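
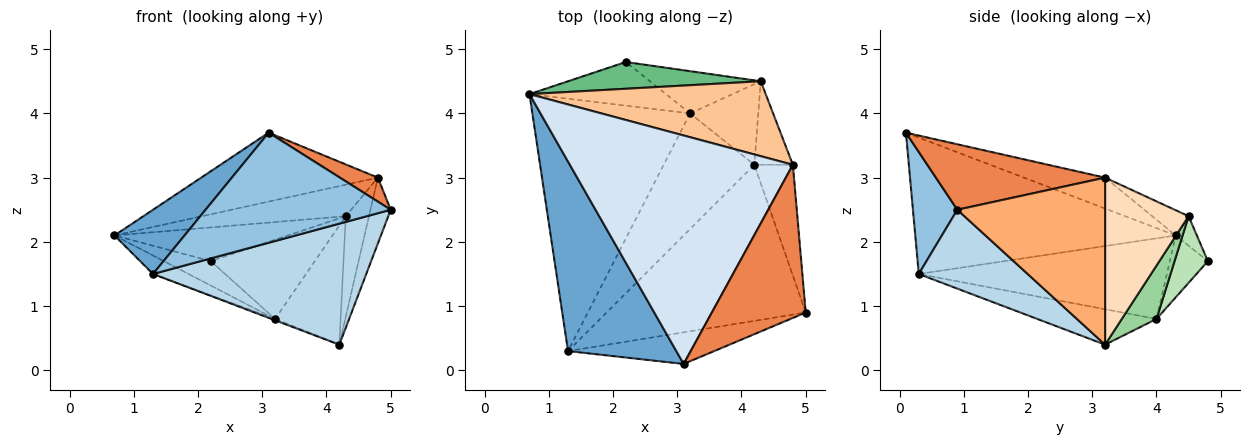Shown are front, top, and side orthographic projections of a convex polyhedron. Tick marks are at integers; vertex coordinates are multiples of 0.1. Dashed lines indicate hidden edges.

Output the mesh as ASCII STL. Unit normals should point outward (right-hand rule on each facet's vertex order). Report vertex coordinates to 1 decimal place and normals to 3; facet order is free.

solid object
 facet normal -0.766 -0.206 0.608
  outer loop
   vertex 1.3 0.3 1.5
   vertex 3.1 0.1 3.7
   vertex 0.7 4.3 2.1
  endloop
 endfacet
 facet normal 0.225 -0.937 -0.269
  outer loop
   vertex 1.3 0.3 1.5
   vertex 5.0 0.9 2.5
   vertex 3.1 0.1 3.7
  endloop
 endfacet
 facet normal 0.299 -0.585 -0.754
  outer loop
   vertex 1.3 0.3 1.5
   vertex 4.2 3.2 0.4
   vertex 5.0 0.9 2.5
  endloop
 endfacet
 facet normal -0.131 0.286 0.949
  outer loop
   vertex 4.8 3.2 3.0
   vertex 0.7 4.3 2.1
   vertex 3.1 0.1 3.7
  endloop
 endfacet
 facet normal 0.567 -0.127 0.813
  outer loop
   vertex 4.8 3.2 3.0
   vertex 3.1 0.1 3.7
   vertex 5.0 0.9 2.5
  endloop
 endfacet
 facet normal 0.966 0.132 -0.223
  outer loop
   vertex 4.8 3.2 3.0
   vertex 5.0 0.9 2.5
   vertex 4.2 3.2 0.4
  endloop
 endfacet
 facet normal -0.098 0.386 0.917
  outer loop
   vertex 4.3 4.5 2.4
   vertex 0.7 4.3 2.1
   vertex 4.8 3.2 3.0
  endloop
 endfacet
 facet normal 0.940 0.262 -0.217
  outer loop
   vertex 4.3 4.5 2.4
   vertex 4.8 3.2 3.0
   vertex 4.2 3.2 0.4
  endloop
 endfacet
 facet normal -0.095 0.780 0.619
  outer loop
   vertex 2.2 4.8 1.7
   vertex 0.7 4.3 2.1
   vertex 4.3 4.5 2.4
  endloop
 endfacet
 facet normal 0.402 0.759 -0.513
  outer loop
   vertex 3.2 4.0 0.8
   vertex 4.3 4.5 2.4
   vertex 4.2 3.2 0.4
  endloop
 endfacet
 facet normal 0.272 0.849 -0.452
  outer loop
   vertex 3.2 4.0 0.8
   vertex 2.2 4.8 1.7
   vertex 4.3 4.5 2.4
  endloop
 endfacet
 facet normal -0.368 0.454 -0.812
  outer loop
   vertex 3.2 4.0 0.8
   vertex 0.7 4.3 2.1
   vertex 2.2 4.8 1.7
  endloop
 endfacet
 facet normal -0.454 0.065 -0.889
  outer loop
   vertex 3.2 4.0 0.8
   vertex 1.3 0.3 1.5
   vertex 0.7 4.3 2.1
  endloop
 endfacet
 facet normal -0.364 0.011 -0.931
  outer loop
   vertex 3.2 4.0 0.8
   vertex 4.2 3.2 0.4
   vertex 1.3 0.3 1.5
  endloop
 endfacet
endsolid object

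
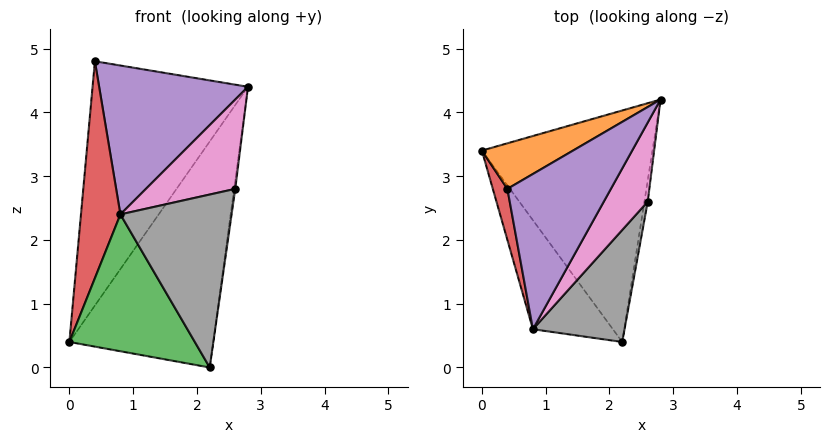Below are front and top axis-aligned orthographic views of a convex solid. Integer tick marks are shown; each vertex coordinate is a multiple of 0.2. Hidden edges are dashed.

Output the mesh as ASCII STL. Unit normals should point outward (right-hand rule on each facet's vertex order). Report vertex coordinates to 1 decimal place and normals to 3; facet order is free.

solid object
 facet normal 0.635 0.540 -0.553
  outer loop
   vertex 2.2 0.4 0.0
   vertex 0.0 3.4 0.4
   vertex 2.8 4.2 4.4
  endloop
 endfacet
 facet normal -0.477 0.864 0.161
  outer loop
   vertex 0.4 2.8 4.8
   vertex 2.8 4.2 4.4
   vertex 0.0 3.4 0.4
  endloop
 endfacet
 facet normal -0.763 -0.506 -0.403
  outer loop
   vertex 0.8 0.6 2.4
   vertex 0.0 3.4 0.4
   vertex 2.2 0.4 0.0
  endloop
 endfacet
 facet normal -0.970 -0.237 0.056
  outer loop
   vertex 0.8 0.6 2.4
   vertex 0.4 2.8 4.8
   vertex 0.0 3.4 0.4
  endloop
 endfacet
 facet normal 0.464 -0.613 0.639
  outer loop
   vertex 0.8 0.6 2.4
   vertex 2.8 4.2 4.4
   vertex 0.4 2.8 4.8
  endloop
 endfacet
 facet normal 0.976 0.081 -0.203
  outer loop
   vertex 2.6 2.6 2.8
   vertex 2.2 0.4 0.0
   vertex 2.8 4.2 4.4
  endloop
 endfacet
 facet normal 0.565 -0.618 0.547
  outer loop
   vertex 2.6 2.6 2.8
   vertex 2.8 4.2 4.4
   vertex 0.8 0.6 2.4
  endloop
 endfacet
 facet normal 0.630 -0.652 0.422
  outer loop
   vertex 2.6 2.6 2.8
   vertex 0.8 0.6 2.4
   vertex 2.2 0.4 0.0
  endloop
 endfacet
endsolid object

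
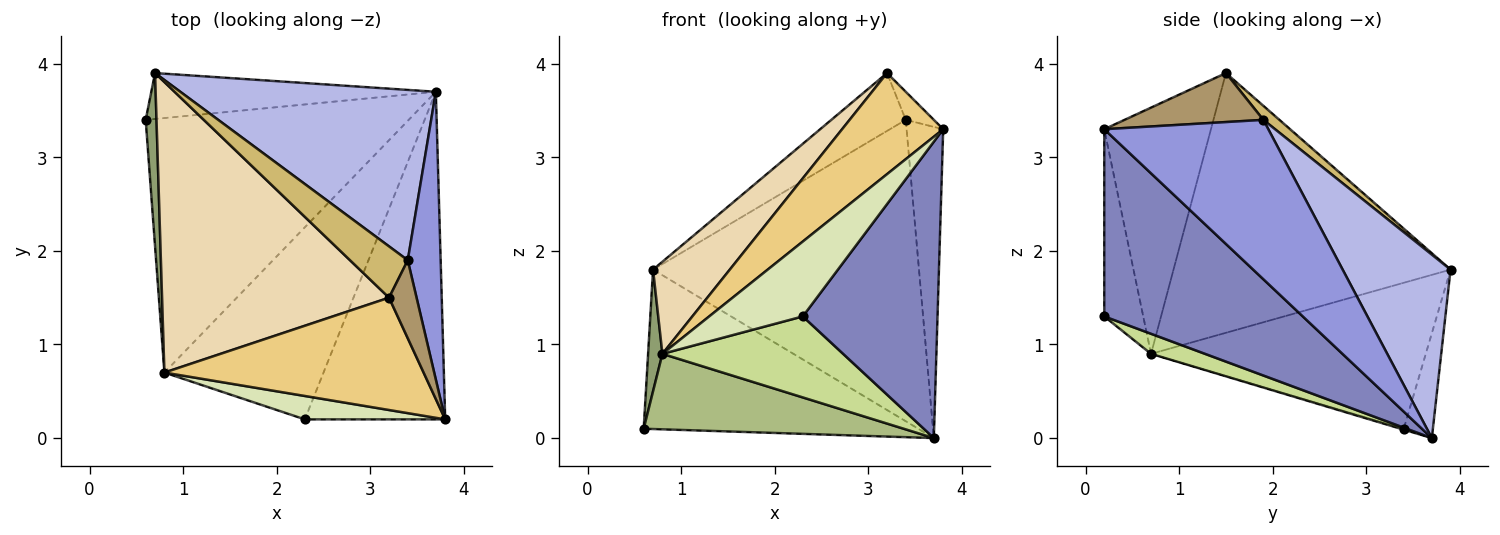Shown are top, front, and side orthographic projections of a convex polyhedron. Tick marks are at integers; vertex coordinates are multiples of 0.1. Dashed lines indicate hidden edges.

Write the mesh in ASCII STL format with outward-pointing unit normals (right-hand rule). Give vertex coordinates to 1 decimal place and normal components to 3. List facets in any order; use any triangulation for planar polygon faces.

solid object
 facet normal -0.101 0.956 -0.275
  outer loop
   vertex 0.7 3.9 1.8
   vertex 3.7 3.7 0.0
   vertex 0.6 3.4 0.1
  endloop
 endfacet
 facet normal 0.703 -0.477 -0.527
  outer loop
   vertex 2.3 0.2 1.3
   vertex 3.7 3.7 0.0
   vertex 3.8 0.2 3.3
  endloop
 endfacet
 facet normal 0.957 0.214 0.197
  outer loop
   vertex 3.4 1.9 3.4
   vertex 3.8 0.2 3.3
   vertex 3.7 3.7 0.0
  endloop
 endfacet
 facet normal 0.333 0.821 0.464
  outer loop
   vertex 3.4 1.9 3.4
   vertex 3.7 3.7 0.0
   vertex 0.7 3.9 1.8
  endloop
 endfacet
 facet normal -0.996 -0.052 0.074
  outer loop
   vertex 0.8 0.7 0.9
   vertex 0.7 3.9 1.8
   vertex 0.6 3.4 0.1
  endloop
 endfacet
 facet normal -0.003 -0.284 -0.959
  outer loop
   vertex 0.8 0.7 0.9
   vertex 0.6 3.4 0.1
   vertex 3.7 3.7 0.0
  endloop
 endfacet
 facet normal 0.115 -0.386 -0.915
  outer loop
   vertex 0.8 0.7 0.9
   vertex 3.7 3.7 0.0
   vertex 2.3 0.2 1.3
  endloop
 endfacet
 facet normal -0.370 -0.887 0.277
  outer loop
   vertex 0.8 0.7 0.9
   vertex 2.3 0.2 1.3
   vertex 3.8 0.2 3.3
  endloop
 endfacet
 facet normal 0.859 0.174 0.482
  outer loop
   vertex 3.2 1.5 3.9
   vertex 3.8 0.2 3.3
   vertex 3.4 1.9 3.4
  endloop
 endfacet
 facet normal 0.159 0.739 0.655
  outer loop
   vertex 3.2 1.5 3.9
   vertex 3.4 1.9 3.4
   vertex 0.7 3.9 1.8
  endloop
 endfacet
 facet normal -0.577 -0.546 0.607
  outer loop
   vertex 3.2 1.5 3.9
   vertex 0.8 0.7 0.9
   vertex 3.8 0.2 3.3
  endloop
 endfacet
 facet normal -0.737 -0.204 0.644
  outer loop
   vertex 3.2 1.5 3.9
   vertex 0.7 3.9 1.8
   vertex 0.8 0.7 0.9
  endloop
 endfacet
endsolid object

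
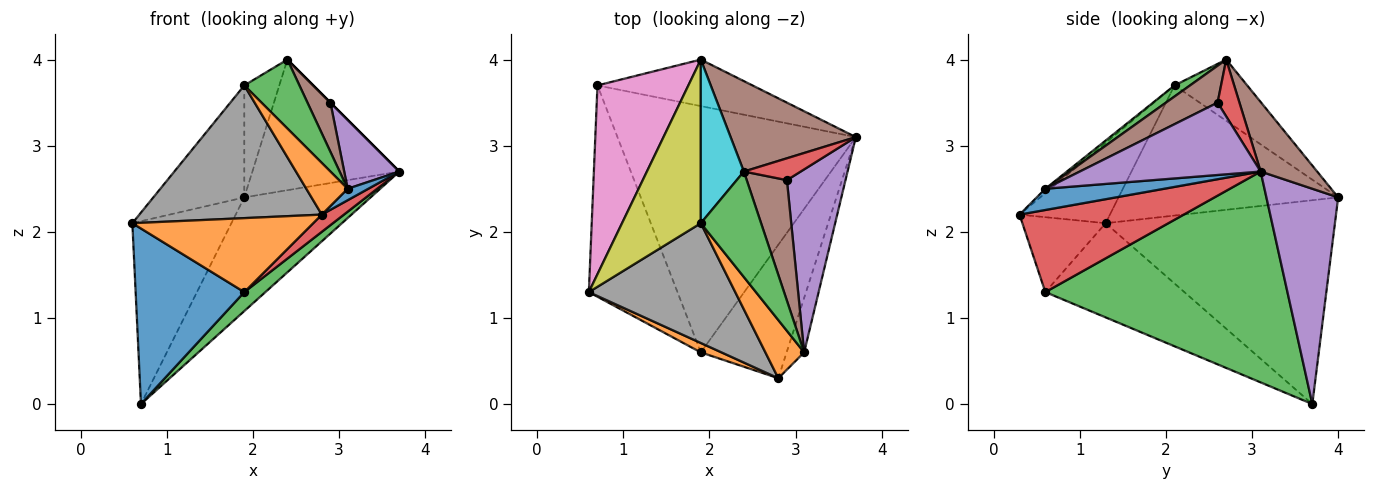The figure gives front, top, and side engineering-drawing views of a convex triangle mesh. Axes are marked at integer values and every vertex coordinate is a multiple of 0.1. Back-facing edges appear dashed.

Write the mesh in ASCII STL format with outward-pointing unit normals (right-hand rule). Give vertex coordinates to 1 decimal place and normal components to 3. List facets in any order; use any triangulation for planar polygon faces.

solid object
 facet normal -0.633 -0.495 -0.596
  outer loop
   vertex 1.9 0.6 1.3
   vertex 0.6 1.3 2.1
   vertex 0.7 3.7 0.0
  endloop
 endfacet
 facet normal -0.415 -0.902 0.115
  outer loop
   vertex 1.9 0.6 1.3
   vertex 2.8 0.3 2.2
   vertex 0.6 1.3 2.1
  endloop
 endfacet
 facet normal 0.661 -0.058 -0.748
  outer loop
   vertex 1.9 0.6 1.3
   vertex 0.7 3.7 0.0
   vertex 3.7 3.1 2.7
  endloop
 endfacet
 facet normal 0.688 -0.093 -0.719
  outer loop
   vertex 1.9 0.6 1.3
   vertex 3.7 3.1 2.7
   vertex 2.8 0.3 2.2
  endloop
 endfacet
 facet normal 0.465 0.819 -0.335
  outer loop
   vertex 1.9 4.0 2.4
   vertex 3.7 3.1 2.7
   vertex 0.7 3.7 0.0
  endloop
 endfacet
 facet normal 0.302 0.784 0.543
  outer loop
   vertex 1.9 4.0 2.4
   vertex 2.4 2.7 4.0
   vertex 3.7 3.1 2.7
  endloop
 endfacet
 facet normal -0.850 0.367 0.379
  outer loop
   vertex 1.9 4.0 2.4
   vertex 0.7 3.7 0.0
   vertex 0.6 1.3 2.1
  endloop
 endfacet
 facet normal -0.345 -0.697 0.629
  outer loop
   vertex 1.9 2.1 3.7
   vertex 0.6 1.3 2.1
   vertex 2.8 0.3 2.2
  endloop
 endfacet
 facet normal -0.806 0.334 0.488
  outer loop
   vertex 1.9 2.1 3.7
   vertex 1.9 4.0 2.4
   vertex 0.6 1.3 2.1
  endloop
 endfacet
 facet normal -0.761 0.366 0.535
  outer loop
   vertex 1.9 2.1 3.7
   vertex 2.4 2.7 4.0
   vertex 1.9 4.0 2.4
  endloop
 endfacet
 facet normal 0.764 -0.133 -0.631
  outer loop
   vertex 3.1 0.6 2.5
   vertex 2.8 0.3 2.2
   vertex 3.7 3.1 2.7
  endloop
 endfacet
 facet normal -0.083 -0.662 0.745
  outer loop
   vertex 3.1 0.6 2.5
   vertex 1.9 2.1 3.7
   vertex 2.8 0.3 2.2
  endloop
 endfacet
 facet normal 0.152 -0.540 0.828
  outer loop
   vertex 3.1 0.6 2.5
   vertex 2.4 2.7 4.0
   vertex 1.9 2.1 3.7
  endloop
 endfacet
 facet normal 0.707 0.000 0.707
  outer loop
   vertex 2.9 2.6 3.5
   vertex 3.7 3.1 2.7
   vertex 2.4 2.7 4.0
  endloop
 endfacet
 facet normal 0.756 -0.230 0.612
  outer loop
   vertex 2.9 2.6 3.5
   vertex 3.1 0.6 2.5
   vertex 3.7 3.1 2.7
  endloop
 endfacet
 facet normal 0.648 -0.288 0.705
  outer loop
   vertex 2.9 2.6 3.5
   vertex 2.4 2.7 4.0
   vertex 3.1 0.6 2.5
  endloop
 endfacet
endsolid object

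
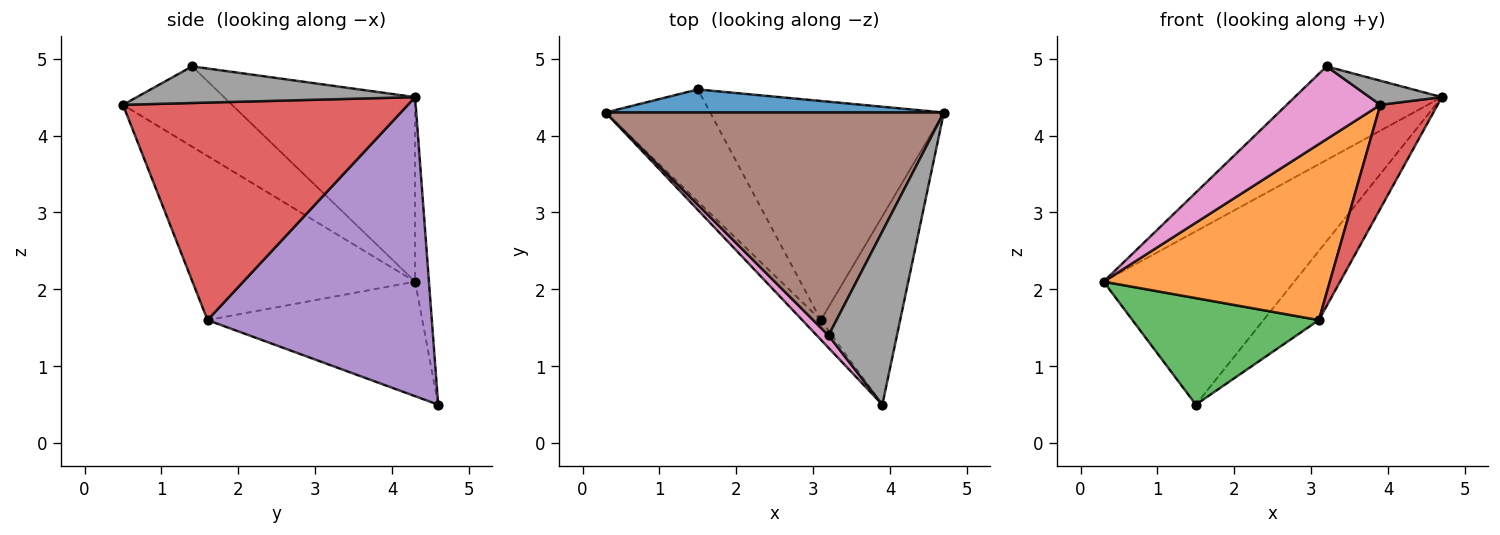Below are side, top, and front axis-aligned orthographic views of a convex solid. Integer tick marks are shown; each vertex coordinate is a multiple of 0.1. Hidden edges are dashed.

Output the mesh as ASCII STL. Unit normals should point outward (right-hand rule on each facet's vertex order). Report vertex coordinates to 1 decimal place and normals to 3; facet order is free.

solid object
 facet normal -0.072 0.989 0.132
  outer loop
   vertex 1.5 4.6 0.5
   vertex 0.3 4.3 2.1
   vertex 4.7 4.3 4.5
  endloop
 endfacet
 facet normal -0.699 -0.710 -0.079
  outer loop
   vertex 3.1 1.6 1.6
   vertex 3.9 0.5 4.4
   vertex 0.3 4.3 2.1
  endloop
 endfacet
 facet normal -0.622 -0.540 -0.568
  outer loop
   vertex 3.1 1.6 1.6
   vertex 0.3 4.3 2.1
   vertex 1.5 4.6 0.5
  endloop
 endfacet
 facet normal 0.923 -0.185 -0.337
  outer loop
   vertex 3.1 1.6 1.6
   vertex 4.7 4.3 4.5
   vertex 3.9 0.5 4.4
  endloop
 endfacet
 facet normal 0.773 0.191 -0.604
  outer loop
   vertex 3.1 1.6 1.6
   vertex 1.5 4.6 0.5
   vertex 4.7 4.3 4.5
  endloop
 endfacet
 facet normal -0.449 0.346 0.824
  outer loop
   vertex 3.2 1.4 4.9
   vertex 4.7 4.3 4.5
   vertex 0.3 4.3 2.1
  endloop
 endfacet
 facet normal -0.754 -0.648 0.110
  outer loop
   vertex 3.2 1.4 4.9
   vertex 0.3 4.3 2.1
   vertex 3.9 0.5 4.4
  endloop
 endfacet
 facet normal 0.469 -0.122 0.875
  outer loop
   vertex 3.2 1.4 4.9
   vertex 3.9 0.5 4.4
   vertex 4.7 4.3 4.5
  endloop
 endfacet
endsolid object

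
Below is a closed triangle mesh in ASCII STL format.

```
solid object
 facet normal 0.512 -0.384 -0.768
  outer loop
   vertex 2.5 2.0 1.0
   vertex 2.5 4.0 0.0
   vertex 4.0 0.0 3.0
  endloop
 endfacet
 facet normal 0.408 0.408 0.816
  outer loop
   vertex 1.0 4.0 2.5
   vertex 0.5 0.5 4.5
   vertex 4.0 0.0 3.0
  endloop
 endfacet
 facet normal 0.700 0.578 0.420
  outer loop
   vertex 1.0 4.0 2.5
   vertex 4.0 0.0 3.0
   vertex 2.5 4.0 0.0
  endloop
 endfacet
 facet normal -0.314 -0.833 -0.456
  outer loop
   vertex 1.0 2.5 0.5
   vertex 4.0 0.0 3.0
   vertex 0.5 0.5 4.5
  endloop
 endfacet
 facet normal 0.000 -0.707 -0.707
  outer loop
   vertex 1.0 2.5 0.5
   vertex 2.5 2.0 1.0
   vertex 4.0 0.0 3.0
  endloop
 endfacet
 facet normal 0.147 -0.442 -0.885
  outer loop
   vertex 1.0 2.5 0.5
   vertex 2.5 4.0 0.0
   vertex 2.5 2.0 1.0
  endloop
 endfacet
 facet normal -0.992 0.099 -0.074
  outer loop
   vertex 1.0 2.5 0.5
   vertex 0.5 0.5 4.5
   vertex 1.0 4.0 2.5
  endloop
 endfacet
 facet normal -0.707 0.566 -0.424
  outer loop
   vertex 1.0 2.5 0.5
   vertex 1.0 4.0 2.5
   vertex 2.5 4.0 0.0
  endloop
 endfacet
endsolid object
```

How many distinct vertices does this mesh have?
6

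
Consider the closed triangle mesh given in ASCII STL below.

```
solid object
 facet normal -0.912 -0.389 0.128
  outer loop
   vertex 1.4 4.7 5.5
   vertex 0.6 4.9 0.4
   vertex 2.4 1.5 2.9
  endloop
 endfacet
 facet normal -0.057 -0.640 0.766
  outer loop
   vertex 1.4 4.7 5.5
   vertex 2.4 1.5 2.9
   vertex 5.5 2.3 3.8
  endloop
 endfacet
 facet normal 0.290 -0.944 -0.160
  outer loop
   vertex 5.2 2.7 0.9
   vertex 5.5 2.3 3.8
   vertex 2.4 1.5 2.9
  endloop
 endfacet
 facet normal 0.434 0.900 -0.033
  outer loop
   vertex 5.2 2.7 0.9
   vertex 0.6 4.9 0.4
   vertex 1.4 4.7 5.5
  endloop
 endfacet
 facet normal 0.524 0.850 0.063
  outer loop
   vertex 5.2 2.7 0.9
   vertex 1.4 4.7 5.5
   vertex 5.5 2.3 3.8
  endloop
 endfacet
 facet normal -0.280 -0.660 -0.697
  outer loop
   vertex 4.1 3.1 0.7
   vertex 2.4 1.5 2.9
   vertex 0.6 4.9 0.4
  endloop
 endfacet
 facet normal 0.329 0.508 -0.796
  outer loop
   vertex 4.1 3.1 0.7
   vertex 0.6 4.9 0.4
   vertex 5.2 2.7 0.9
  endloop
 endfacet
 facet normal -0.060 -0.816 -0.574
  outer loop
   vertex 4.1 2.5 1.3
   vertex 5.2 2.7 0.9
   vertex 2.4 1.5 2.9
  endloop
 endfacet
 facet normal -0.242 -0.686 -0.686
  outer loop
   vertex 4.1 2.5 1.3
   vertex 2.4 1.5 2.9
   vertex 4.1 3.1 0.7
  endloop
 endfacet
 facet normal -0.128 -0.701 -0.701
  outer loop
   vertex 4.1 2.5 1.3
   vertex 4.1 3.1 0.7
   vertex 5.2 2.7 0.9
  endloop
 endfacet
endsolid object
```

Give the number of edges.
15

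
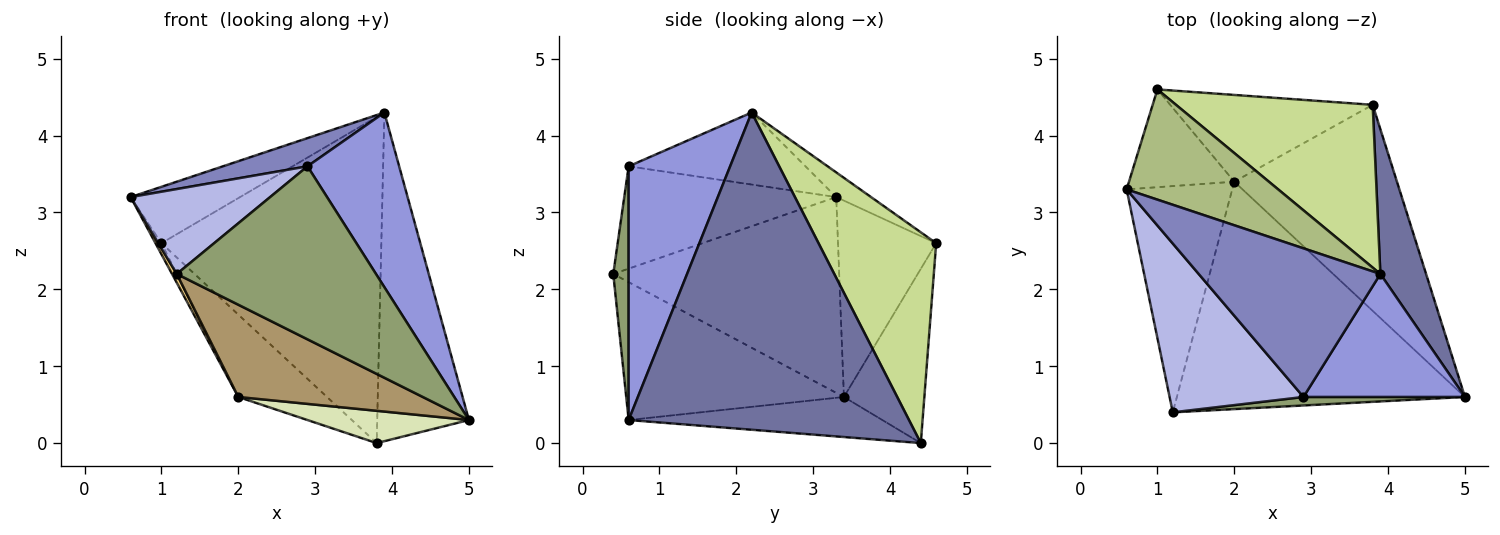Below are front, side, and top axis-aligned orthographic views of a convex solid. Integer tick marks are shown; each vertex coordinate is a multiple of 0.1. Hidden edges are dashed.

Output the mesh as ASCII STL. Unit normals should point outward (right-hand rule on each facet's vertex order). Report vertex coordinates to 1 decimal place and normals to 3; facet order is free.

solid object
 facet normal 0.942 0.308 0.136
  outer loop
   vertex 3.9 2.2 4.3
   vertex 5.0 0.6 0.3
   vertex 3.8 4.4 0.0
  endloop
 endfacet
 facet normal -0.363 -0.174 0.915
  outer loop
   vertex 2.9 0.6 3.6
   vertex 3.9 2.2 4.3
   vertex 0.6 3.3 3.2
  endloop
 endfacet
 facet normal 0.671 -0.606 0.427
  outer loop
   vertex 2.9 0.6 3.6
   vertex 5.0 0.6 0.3
   vertex 3.9 2.2 4.3
  endloop
 endfacet
 facet normal -0.564 -0.371 0.738
  outer loop
   vertex 1.2 0.4 2.2
   vertex 2.9 0.6 3.6
   vertex 0.6 3.3 3.2
  endloop
 endfacet
 facet normal 0.077 -0.996 0.049
  outer loop
   vertex 1.2 0.4 2.2
   vertex 5.0 0.6 0.3
   vertex 2.9 0.6 3.6
  endloop
 endfacet
 facet normal -0.143 0.451 0.881
  outer loop
   vertex 1.0 4.6 2.6
   vertex 0.6 3.3 3.2
   vertex 3.9 2.2 4.3
  endloop
 endfacet
 facet normal 0.432 0.807 0.403
  outer loop
   vertex 1.0 4.6 2.6
   vertex 3.9 2.2 4.3
   vertex 3.8 4.4 0.0
  endloop
 endfacet
 facet normal -0.236 -0.150 -0.960
  outer loop
   vertex 2.0 3.4 0.6
   vertex 3.8 4.4 0.0
   vertex 5.0 0.6 0.3
  endloop
 endfacet
 facet normal -0.405 -0.344 -0.847
  outer loop
   vertex 2.0 3.4 0.6
   vertex 5.0 0.6 0.3
   vertex 1.2 0.4 2.2
  endloop
 endfacet
 facet normal -0.530 0.584 -0.615
  outer loop
   vertex 2.0 3.4 0.6
   vertex 1.0 4.6 2.6
   vertex 3.8 4.4 0.0
  endloop
 endfacet
 facet normal -0.880 -0.018 -0.475
  outer loop
   vertex 2.0 3.4 0.6
   vertex 1.2 0.4 2.2
   vertex 0.6 3.3 3.2
  endloop
 endfacet
 facet normal -0.880 0.053 -0.472
  outer loop
   vertex 2.0 3.4 0.6
   vertex 0.6 3.3 3.2
   vertex 1.0 4.6 2.6
  endloop
 endfacet
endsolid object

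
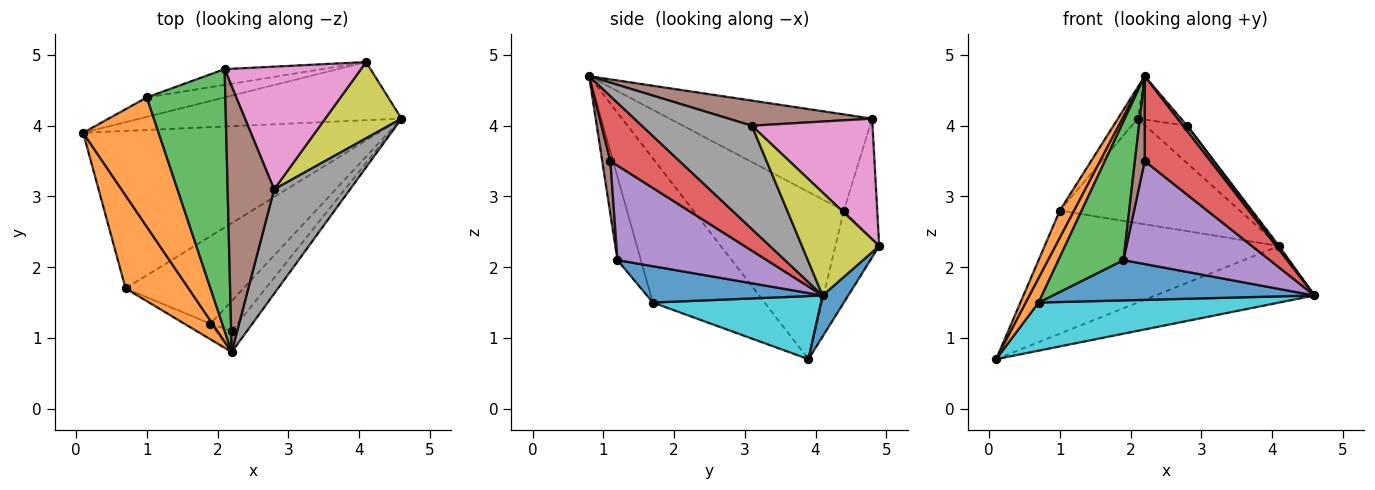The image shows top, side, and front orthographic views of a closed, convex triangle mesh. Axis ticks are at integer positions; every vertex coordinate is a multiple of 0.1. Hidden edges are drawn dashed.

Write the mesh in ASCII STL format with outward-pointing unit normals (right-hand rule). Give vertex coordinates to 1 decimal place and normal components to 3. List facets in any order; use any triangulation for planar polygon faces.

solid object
 facet normal 0.112 0.693 -0.712
  outer loop
   vertex 4.1 4.9 2.3
   vertex 4.6 4.1 1.6
   vertex 0.1 3.9 0.7
  endloop
 endfacet
 facet normal -0.908 -0.086 0.410
  outer loop
   vertex 1.0 4.4 2.8
   vertex 0.1 3.9 0.7
   vertex 2.2 0.8 4.7
  endloop
 endfacet
 facet normal -0.773 0.075 0.631
  outer loop
   vertex 1.0 4.4 2.8
   vertex 2.2 0.8 4.7
   vertex 2.1 4.8 4.1
  endloop
 endfacet
 facet normal -0.181 0.971 -0.154
  outer loop
   vertex 1.0 4.4 2.8
   vertex 4.1 4.9 2.3
   vertex 0.1 3.9 0.7
  endloop
 endfacet
 facet normal -0.181 0.973 -0.147
  outer loop
   vertex 1.0 4.4 2.8
   vertex 2.1 4.8 4.1
   vertex 4.1 4.9 2.3
  endloop
 endfacet
 facet normal 0.470 0.142 0.871
  outer loop
   vertex 2.8 3.1 4.0
   vertex 2.1 4.8 4.1
   vertex 2.2 0.8 4.7
  endloop
 endfacet
 facet normal 0.646 0.223 0.730
  outer loop
   vertex 2.8 3.1 4.0
   vertex 4.1 4.9 2.3
   vertex 2.1 4.8 4.1
  endloop
 endfacet
 facet normal 0.806 -0.030 0.592
  outer loop
   vertex 2.8 3.1 4.0
   vertex 2.2 0.8 4.7
   vertex 4.6 4.1 1.6
  endloop
 endfacet
 facet normal 0.804 -0.018 0.595
  outer loop
   vertex 2.8 3.1 4.0
   vertex 4.6 4.1 1.6
   vertex 4.1 4.9 2.3
  endloop
 endfacet
 facet normal 0.200 -0.286 -0.937
  outer loop
   vertex 0.7 1.7 1.5
   vertex 0.1 3.9 0.7
   vertex 4.6 4.1 1.6
  endloop
 endfacet
 facet normal 0.270 -0.402 -0.875
  outer loop
   vertex 0.7 1.7 1.5
   vertex 4.6 4.1 1.6
   vertex 1.9 1.2 2.1
  endloop
 endfacet
 facet normal -0.911 -0.104 0.398
  outer loop
   vertex 0.7 1.7 1.5
   vertex 2.2 0.8 4.7
   vertex 0.1 3.9 0.7
  endloop
 endfacet
 facet normal -0.337 -0.936 -0.105
  outer loop
   vertex 0.7 1.7 1.5
   vertex 1.9 1.2 2.1
   vertex 2.2 0.8 4.7
  endloop
 endfacet
 facet normal 0.714 -0.679 -0.170
  outer loop
   vertex 2.2 1.1 3.5
   vertex 4.6 4.1 1.6
   vertex 2.2 0.8 4.7
  endloop
 endfacet
 facet normal 0.700 -0.686 -0.199
  outer loop
   vertex 2.2 1.1 3.5
   vertex 1.9 1.2 2.1
   vertex 4.6 4.1 1.6
  endloop
 endfacet
 facet normal 0.629 -0.754 -0.189
  outer loop
   vertex 2.2 1.1 3.5
   vertex 2.2 0.8 4.7
   vertex 1.9 1.2 2.1
  endloop
 endfacet
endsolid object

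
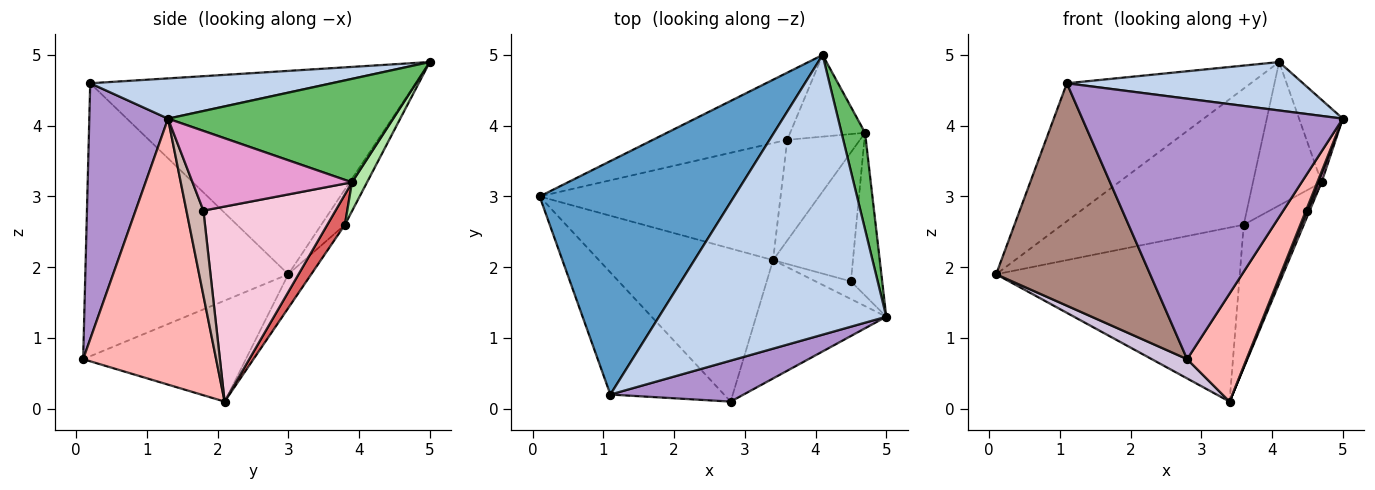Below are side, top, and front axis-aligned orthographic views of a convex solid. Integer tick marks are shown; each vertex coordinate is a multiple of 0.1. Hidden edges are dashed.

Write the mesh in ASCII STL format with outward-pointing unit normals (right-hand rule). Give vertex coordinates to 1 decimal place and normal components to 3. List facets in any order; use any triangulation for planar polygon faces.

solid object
 facet normal -0.669 0.378 0.640
  outer loop
   vertex 1.1 0.2 4.6
   vertex 4.1 5.0 4.9
   vertex 0.1 3.0 1.9
  endloop
 endfacet
 facet normal 0.172 -0.168 0.971
  outer loop
   vertex 1.1 0.2 4.6
   vertex 5.0 1.3 4.1
   vertex 4.1 5.0 4.9
  endloop
 endfacet
 facet normal -0.116 0.891 -0.440
  outer loop
   vertex 3.6 3.8 2.6
   vertex 0.1 3.0 1.9
   vertex 4.1 5.0 4.9
  endloop
 endfacet
 facet normal -0.078 0.827 -0.556
  outer loop
   vertex 3.6 3.8 2.6
   vertex 3.4 2.1 0.1
   vertex 0.1 3.0 1.9
  endloop
 endfacet
 facet normal 0.958 0.186 0.218
  outer loop
   vertex 4.7 3.9 3.2
   vertex 4.1 5.0 4.9
   vertex 5.0 1.3 4.1
  endloop
 endfacet
 facet normal 0.188 0.854 -0.486
  outer loop
   vertex 4.7 3.9 3.2
   vertex 3.6 3.8 2.6
   vertex 4.1 5.0 4.9
  endloop
 endfacet
 facet normal 0.233 0.795 -0.560
  outer loop
   vertex 4.7 3.9 3.2
   vertex 3.4 2.1 0.1
   vertex 3.6 3.8 2.6
  endloop
 endfacet
 facet normal 0.834 -0.372 -0.408
  outer loop
   vertex 2.8 0.1 0.7
   vertex 3.4 2.1 0.1
   vertex 5.0 1.3 4.1
  endloop
 endfacet
 facet normal 0.286 -0.947 0.149
  outer loop
   vertex 2.8 0.1 0.7
   vertex 5.0 1.3 4.1
   vertex 1.1 0.2 4.6
  endloop
 endfacet
 facet normal -0.499 -0.108 -0.860
  outer loop
   vertex 2.8 0.1 0.7
   vertex 0.1 3.0 1.9
   vertex 3.4 2.1 0.1
  endloop
 endfacet
 facet normal -0.756 -0.574 -0.315
  outer loop
   vertex 2.8 0.1 0.7
   vertex 1.1 0.2 4.6
   vertex 0.1 3.0 1.9
  endloop
 endfacet
 facet normal 0.920 -0.077 -0.383
  outer loop
   vertex 4.5 1.8 2.8
   vertex 5.0 1.3 4.1
   vertex 3.4 2.1 0.1
  endloop
 endfacet
 facet normal 0.931 -0.019 -0.365
  outer loop
   vertex 4.5 1.8 2.8
   vertex 4.7 3.9 3.2
   vertex 5.0 1.3 4.1
  endloop
 endfacet
 facet normal 0.925 -0.016 -0.379
  outer loop
   vertex 4.5 1.8 2.8
   vertex 3.4 2.1 0.1
   vertex 4.7 3.9 3.2
  endloop
 endfacet
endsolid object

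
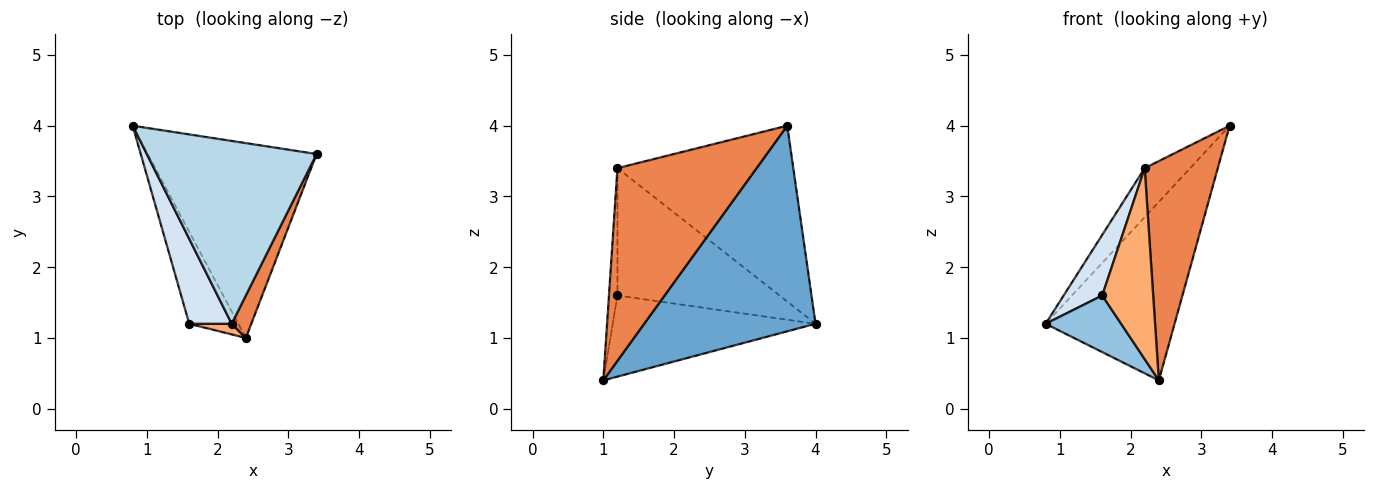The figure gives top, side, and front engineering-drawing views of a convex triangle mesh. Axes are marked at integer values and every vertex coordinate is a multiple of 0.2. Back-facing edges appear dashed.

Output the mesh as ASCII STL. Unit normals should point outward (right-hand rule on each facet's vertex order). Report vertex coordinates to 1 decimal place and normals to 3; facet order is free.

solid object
 facet normal 0.668 0.503 -0.549
  outer loop
   vertex 2.4 1.0 0.4
   vertex 0.8 4.0 1.2
   vertex 3.4 3.6 4.0
  endloop
 endfacet
 facet normal -0.815 -0.303 -0.493
  outer loop
   vertex 1.6 1.2 1.6
   vertex 0.8 4.0 1.2
   vertex 2.4 1.0 0.4
  endloop
 endfacet
 facet normal -0.707 0.183 0.683
  outer loop
   vertex 2.2 1.2 3.4
   vertex 3.4 3.6 4.0
   vertex 0.8 4.0 1.2
  endloop
 endfacet
 facet normal -0.925 -0.220 0.308
  outer loop
   vertex 2.2 1.2 3.4
   vertex 0.8 4.0 1.2
   vertex 1.6 1.2 1.6
  endloop
 endfacet
 facet normal 0.882 -0.463 0.090
  outer loop
   vertex 2.2 1.2 3.4
   vertex 2.4 1.0 0.4
   vertex 3.4 3.6 4.0
  endloop
 endfacet
 facet normal -0.164 -0.985 0.055
  outer loop
   vertex 2.2 1.2 3.4
   vertex 1.6 1.2 1.6
   vertex 2.4 1.0 0.4
  endloop
 endfacet
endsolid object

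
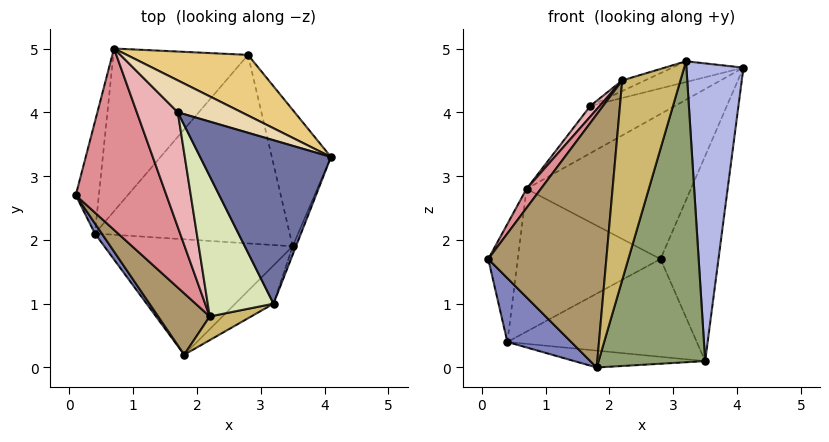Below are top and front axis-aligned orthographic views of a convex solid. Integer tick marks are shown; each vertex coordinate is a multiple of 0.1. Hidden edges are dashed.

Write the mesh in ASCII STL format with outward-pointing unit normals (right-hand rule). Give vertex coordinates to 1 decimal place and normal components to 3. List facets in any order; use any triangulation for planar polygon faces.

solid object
 facet normal -0.207 0.123 0.971
  outer loop
   vertex 1.7 4.0 4.1
   vertex 3.2 1.0 4.8
   vertex 4.1 3.3 4.7
  endloop
 endfacet
 facet normal -0.792 -0.603 0.096
  outer loop
   vertex 0.4 2.1 0.4
   vertex 1.8 0.2 0.0
   vertex 0.1 2.7 1.7
  endloop
 endfacet
 facet normal 0.917 0.332 -0.221
  outer loop
   vertex 3.5 1.9 0.1
   vertex 2.8 4.9 1.7
   vertex 4.1 3.3 4.7
  endloop
 endfacet
 facet normal 0.931 -0.365 -0.010
  outer loop
   vertex 3.5 1.9 0.1
   vertex 4.1 3.3 4.7
   vertex 3.2 1.0 4.8
  endloop
 endfacet
 facet normal 0.707 -0.702 -0.089
  outer loop
   vertex 3.5 1.9 0.1
   vertex 3.2 1.0 4.8
   vertex 1.8 0.2 0.0
  endloop
 endfacet
 facet normal -0.086 0.144 -0.986
  outer loop
   vertex 3.5 1.9 0.1
   vertex 1.8 0.2 0.0
   vertex 0.4 2.1 0.4
  endloop
 endfacet
 facet normal -0.056 0.460 -0.886
  outer loop
   vertex 3.5 1.9 0.1
   vertex 0.4 2.1 0.4
   vertex 2.8 4.9 1.7
  endloop
 endfacet
 facet normal -0.300 0.072 0.951
  outer loop
   vertex 2.2 0.8 4.5
   vertex 3.2 1.0 4.8
   vertex 1.7 4.0 4.1
  endloop
 endfacet
 facet normal -0.767 -0.624 0.151
  outer loop
   vertex 2.2 0.8 4.5
   vertex 0.1 2.7 1.7
   vertex 1.8 0.2 0.0
  endloop
 endfacet
 facet normal 0.161 -0.980 0.116
  outer loop
   vertex 2.2 0.8 4.5
   vertex 1.8 0.2 0.0
   vertex 3.2 1.0 4.8
  endloop
 endfacet
 facet normal 0.239 0.896 0.374
  outer loop
   vertex 0.7 5.0 2.8
   vertex 4.1 3.3 4.7
   vertex 2.8 4.9 1.7
  endloop
 endfacet
 facet normal 0.101 0.825 0.556
  outer loop
   vertex 0.7 5.0 2.8
   vertex 1.7 4.0 4.1
   vertex 4.1 3.3 4.7
  endloop
 endfacet
 facet normal -0.836 0.398 -0.377
  outer loop
   vertex 0.7 5.0 2.8
   vertex 0.4 2.1 0.4
   vertex 0.1 2.7 1.7
  endloop
 endfacet
 facet normal -0.341 0.620 -0.707
  outer loop
   vertex 0.7 5.0 2.8
   vertex 2.8 4.9 1.7
   vertex 0.4 2.1 0.4
  endloop
 endfacet
 facet normal -0.818 -0.060 0.572
  outer loop
   vertex 0.7 5.0 2.8
   vertex 0.1 2.7 1.7
   vertex 2.2 0.8 4.5
  endloop
 endfacet
 facet normal -0.811 -0.054 0.582
  outer loop
   vertex 0.7 5.0 2.8
   vertex 2.2 0.8 4.5
   vertex 1.7 4.0 4.1
  endloop
 endfacet
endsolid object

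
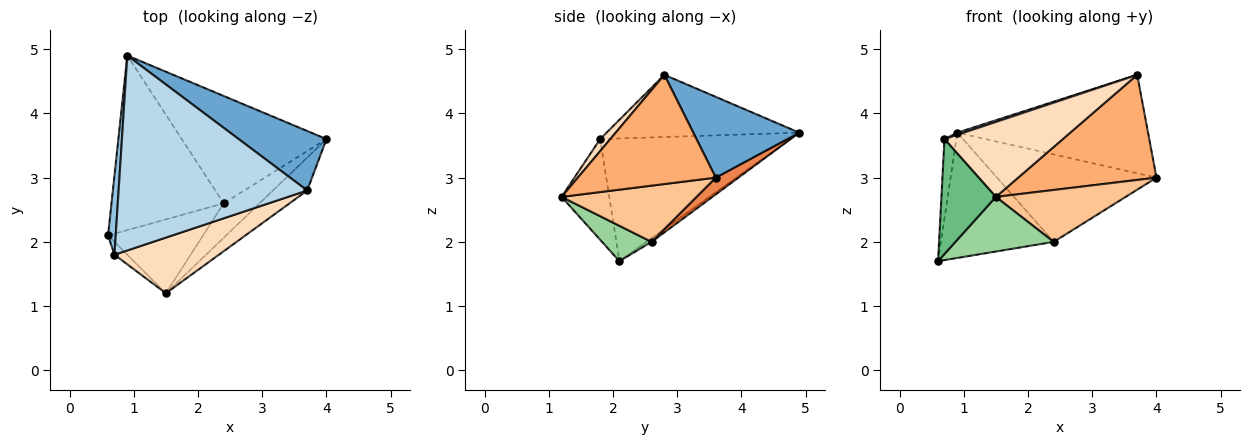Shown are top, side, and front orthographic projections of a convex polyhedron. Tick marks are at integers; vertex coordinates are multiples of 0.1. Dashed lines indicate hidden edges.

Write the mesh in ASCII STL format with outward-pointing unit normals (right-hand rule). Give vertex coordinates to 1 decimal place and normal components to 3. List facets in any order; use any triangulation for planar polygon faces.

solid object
 facet normal 0.430 0.773 0.467
  outer loop
   vertex 3.7 2.8 4.6
   vertex 4.0 3.6 3.0
   vertex 0.9 4.9 3.7
  endloop
 endfacet
 facet normal -0.996 0.062 0.062
  outer loop
   vertex 0.7 1.8 3.6
   vertex 0.9 4.9 3.7
   vertex 0.6 2.1 1.7
  endloop
 endfacet
 facet normal -0.313 -0.010 0.950
  outer loop
   vertex 0.7 1.8 3.6
   vertex 3.7 2.8 4.6
   vertex 0.9 4.9 3.7
  endloop
 endfacet
 facet normal -0.027 0.583 -0.812
  outer loop
   vertex 2.4 2.6 2.0
   vertex 0.6 2.1 1.7
   vertex 0.9 4.9 3.7
  endloop
 endfacet
 facet normal 0.089 0.629 -0.772
  outer loop
   vertex 2.4 2.6 2.0
   vertex 0.9 4.9 3.7
   vertex 4.0 3.6 3.0
  endloop
 endfacet
 facet normal 0.690 -0.691 -0.216
  outer loop
   vertex 1.5 1.2 2.7
   vertex 4.0 3.6 3.0
   vertex 3.7 2.8 4.6
  endloop
 endfacet
 facet normal 0.655 -0.630 -0.418
  outer loop
   vertex 1.5 1.2 2.7
   vertex 2.4 2.6 2.0
   vertex 4.0 3.6 3.0
  endloop
 endfacet
 facet normal 0.069 -0.801 0.595
  outer loop
   vertex 1.5 1.2 2.7
   vertex 3.7 2.8 4.6
   vertex 0.7 1.8 3.6
  endloop
 endfacet
 facet normal -0.657 -0.750 -0.084
  outer loop
   vertex 1.5 1.2 2.7
   vertex 0.7 1.8 3.6
   vertex 0.6 2.1 1.7
  endloop
 endfacet
 facet normal 0.287 -0.569 -0.770
  outer loop
   vertex 1.5 1.2 2.7
   vertex 0.6 2.1 1.7
   vertex 2.4 2.6 2.0
  endloop
 endfacet
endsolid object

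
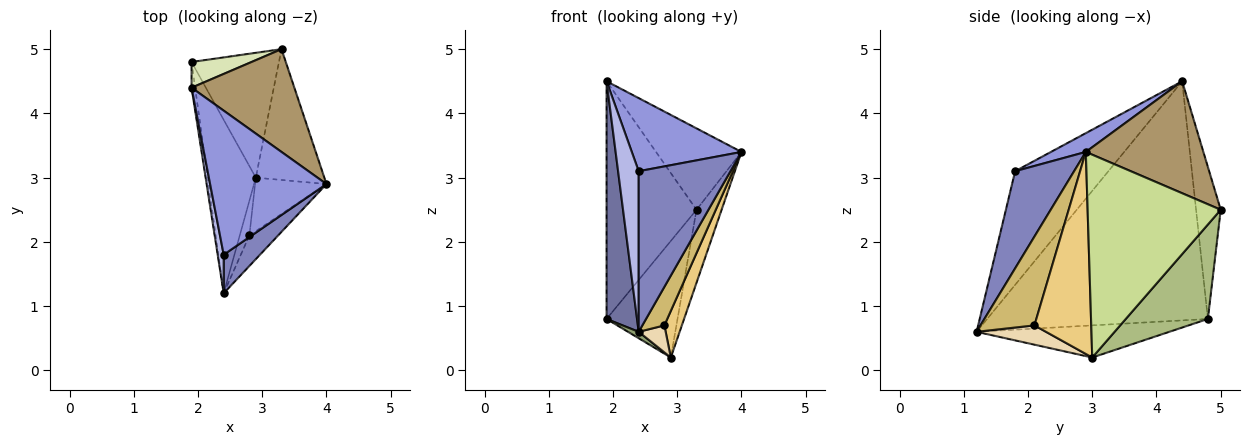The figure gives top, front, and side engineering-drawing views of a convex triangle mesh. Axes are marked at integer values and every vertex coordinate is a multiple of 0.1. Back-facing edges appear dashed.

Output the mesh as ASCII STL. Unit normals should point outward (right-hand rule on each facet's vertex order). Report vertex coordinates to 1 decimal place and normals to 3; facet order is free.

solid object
 facet normal -0.990 -0.137 -0.015
  outer loop
   vertex 1.9 4.4 4.5
   vertex 1.9 4.8 0.8
   vertex 2.4 1.2 0.6
  endloop
 endfacet
 facet normal 0.530 -0.825 0.198
  outer loop
   vertex 2.4 1.8 3.1
   vertex 2.4 1.2 0.6
   vertex 4.0 2.9 3.4
  endloop
 endfacet
 facet normal 0.142 -0.448 0.883
  outer loop
   vertex 2.4 1.8 3.1
   vertex 4.0 2.9 3.4
   vertex 1.9 4.4 4.5
  endloop
 endfacet
 facet normal -0.975 -0.215 0.052
  outer loop
   vertex 2.4 1.8 3.1
   vertex 1.9 4.4 4.5
   vertex 2.4 1.2 0.6
  endloop
 endfacet
 facet normal -0.554 -0.031 -0.832
  outer loop
   vertex 2.9 3.0 0.2
   vertex 2.4 1.2 0.6
   vertex 1.9 4.8 0.8
  endloop
 endfacet
 facet normal 0.620 0.536 -0.574
  outer loop
   vertex 3.3 5.0 2.5
   vertex 2.9 3.0 0.2
   vertex 1.9 4.8 0.8
  endloop
 endfacet
 facet normal 0.933 0.176 -0.315
  outer loop
   vertex 3.3 5.0 2.5
   vertex 4.0 2.9 3.4
   vertex 2.9 3.0 0.2
  endloop
 endfacet
 facet normal -0.263 0.959 0.104
  outer loop
   vertex 3.3 5.0 2.5
   vertex 1.9 4.8 0.8
   vertex 1.9 4.4 4.5
  endloop
 endfacet
 facet normal 0.649 0.472 0.596
  outer loop
   vertex 3.3 5.0 2.5
   vertex 1.9 4.4 4.5
   vertex 4.0 2.9 3.4
  endloop
 endfacet
 facet normal 0.887 -0.362 -0.287
  outer loop
   vertex 2.8 2.1 0.7
   vertex 4.0 2.9 3.4
   vertex 2.4 1.2 0.6
  endloop
 endfacet
 facet normal 0.906 -0.278 -0.320
  outer loop
   vertex 2.8 2.1 0.7
   vertex 2.9 3.0 0.2
   vertex 4.0 2.9 3.4
  endloop
 endfacet
 facet normal 0.845 -0.329 -0.422
  outer loop
   vertex 2.8 2.1 0.7
   vertex 2.4 1.2 0.6
   vertex 2.9 3.0 0.2
  endloop
 endfacet
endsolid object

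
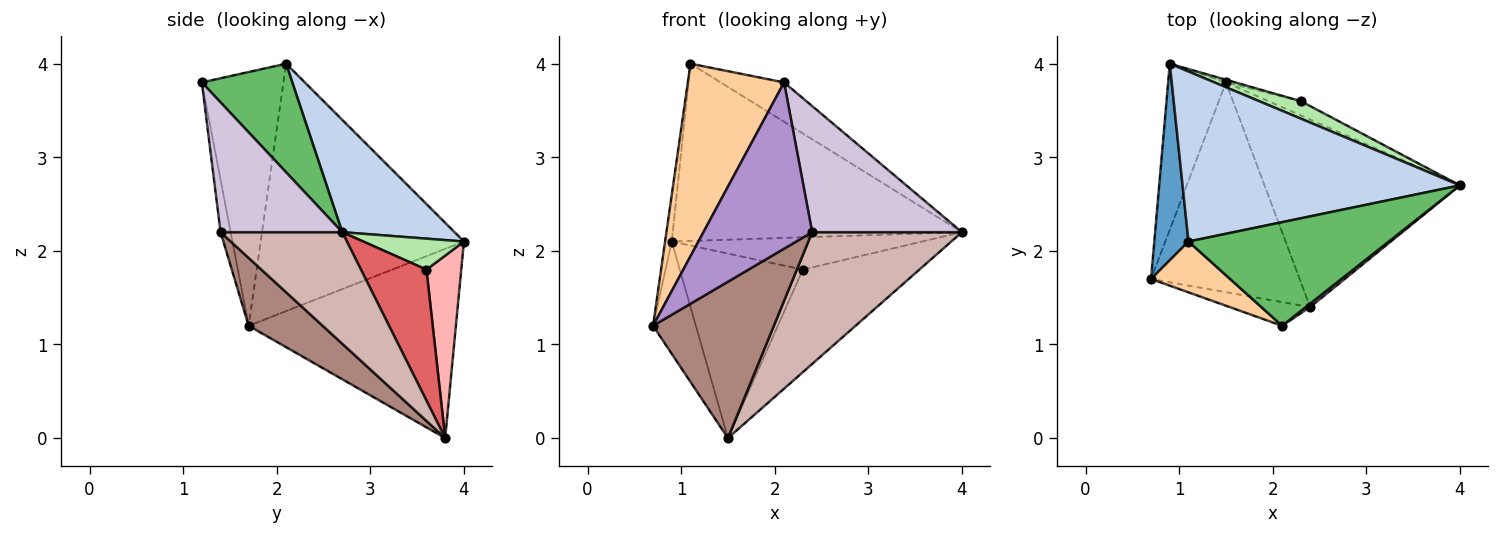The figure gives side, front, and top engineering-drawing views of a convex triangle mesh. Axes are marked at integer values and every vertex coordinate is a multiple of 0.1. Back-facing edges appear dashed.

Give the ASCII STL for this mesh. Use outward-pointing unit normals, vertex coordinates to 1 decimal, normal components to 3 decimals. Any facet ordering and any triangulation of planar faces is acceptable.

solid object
 facet normal -0.990 0.033 0.137
  outer loop
   vertex 1.1 2.1 4.0
   vertex 0.9 4.0 2.1
   vertex 0.7 1.7 1.2
  endloop
 endfacet
 facet normal 0.270 0.695 0.667
  outer loop
   vertex 1.1 2.1 4.0
   vertex 4.0 2.7 2.2
   vertex 0.9 4.0 2.1
  endloop
 endfacet
 facet normal -0.938 0.194 -0.287
  outer loop
   vertex 1.5 3.8 0.0
   vertex 0.7 1.7 1.2
   vertex 0.9 4.0 2.1
  endloop
 endfacet
 facet normal -0.634 -0.748 0.197
  outer loop
   vertex 2.1 1.2 3.8
   vertex 1.1 2.1 4.0
   vertex 0.7 1.7 1.2
  endloop
 endfacet
 facet normal 0.452 0.317 0.834
  outer loop
   vertex 2.1 1.2 3.8
   vertex 4.0 2.7 2.2
   vertex 1.1 2.1 4.0
  endloop
 endfacet
 facet normal 0.333 0.829 0.449
  outer loop
   vertex 2.3 3.6 1.8
   vertex 0.9 4.0 2.1
   vertex 4.0 2.7 2.2
  endloop
 endfacet
 facet normal 0.486 0.865 -0.120
  outer loop
   vertex 2.3 3.6 1.8
   vertex 4.0 2.7 2.2
   vertex 1.5 3.8 0.0
  endloop
 endfacet
 facet normal 0.272 0.962 -0.014
  outer loop
   vertex 2.3 3.6 1.8
   vertex 1.5 3.8 0.0
   vertex 0.9 4.0 2.1
  endloop
 endfacet
 facet normal -0.091 -0.986 -0.140
  outer loop
   vertex 2.4 1.4 2.2
   vertex 2.1 1.2 3.8
   vertex 0.7 1.7 1.2
  endloop
 endfacet
 facet normal 0.630 -0.776 0.021
  outer loop
   vertex 2.4 1.4 2.2
   vertex 4.0 2.7 2.2
   vertex 2.1 1.2 3.8
  endloop
 endfacet
 facet normal 0.344 -0.561 -0.753
  outer loop
   vertex 2.4 1.4 2.2
   vertex 0.7 1.7 1.2
   vertex 1.5 3.8 0.0
  endloop
 endfacet
 facet normal 0.423 -0.521 -0.741
  outer loop
   vertex 2.4 1.4 2.2
   vertex 1.5 3.8 0.0
   vertex 4.0 2.7 2.2
  endloop
 endfacet
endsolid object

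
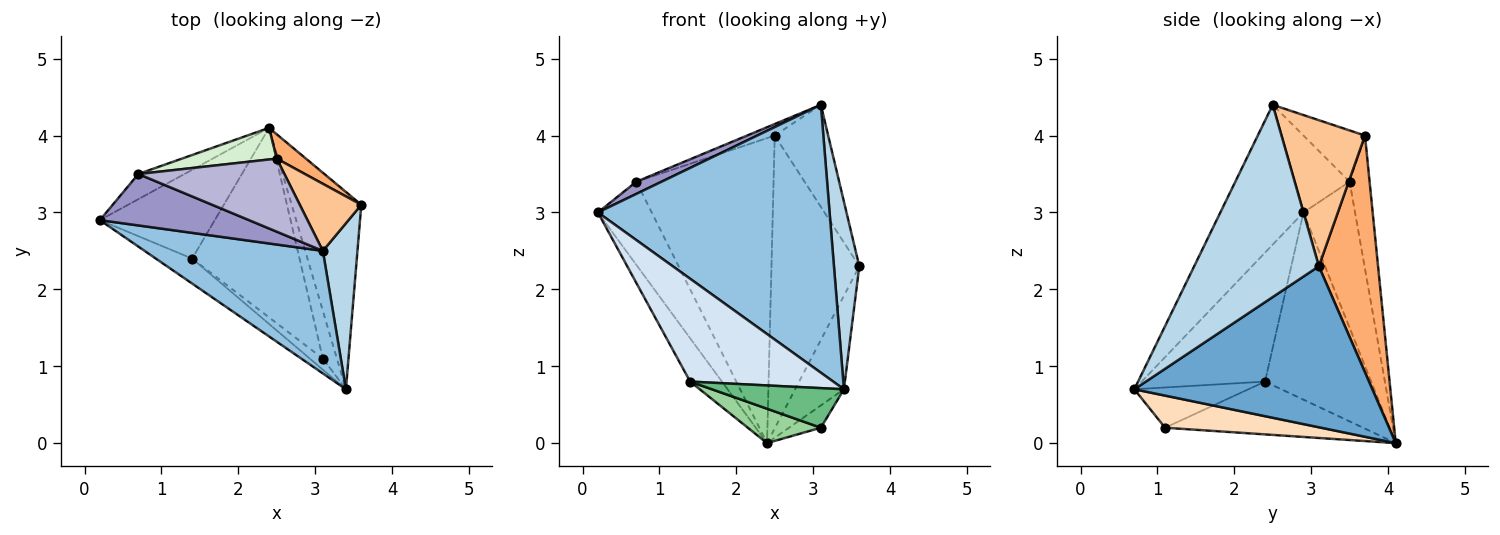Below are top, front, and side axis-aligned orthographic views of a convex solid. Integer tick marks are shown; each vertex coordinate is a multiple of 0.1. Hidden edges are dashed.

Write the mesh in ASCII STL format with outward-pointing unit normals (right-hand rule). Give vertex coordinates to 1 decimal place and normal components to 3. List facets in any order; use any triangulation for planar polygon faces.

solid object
 facet normal 0.902 0.185 -0.390
  outer loop
   vertex 2.4 4.1 0.0
   vertex 3.6 3.1 2.3
   vertex 3.4 0.7 0.7
  endloop
 endfacet
 facet normal -0.310 -0.865 0.395
  outer loop
   vertex 3.1 2.5 4.4
   vertex 0.2 2.9 3.0
   vertex 3.4 0.7 0.7
  endloop
 endfacet
 facet normal 0.965 -0.196 0.174
  outer loop
   vertex 3.1 2.5 4.4
   vertex 3.4 0.7 0.7
   vertex 3.6 3.1 2.3
  endloop
 endfacet
 facet normal -0.642 -0.745 -0.181
  outer loop
   vertex 1.4 2.4 0.8
   vertex 3.4 0.7 0.7
   vertex 0.2 2.9 3.0
  endloop
 endfacet
 facet normal -0.826 0.247 -0.507
  outer loop
   vertex 1.4 2.4 0.8
   vertex 0.2 2.9 3.0
   vertex 2.4 4.1 0.0
  endloop
 endfacet
 facet normal 0.558 0.827 0.069
  outer loop
   vertex 2.5 3.7 4.0
   vertex 3.6 3.1 2.3
   vertex 2.4 4.1 0.0
  endloop
 endfacet
 facet normal 0.794 0.508 0.334
  outer loop
   vertex 2.5 3.7 4.0
   vertex 3.1 2.5 4.4
   vertex 3.6 3.1 2.3
  endloop
 endfacet
 facet normal 0.901 0.184 -0.393
  outer loop
   vertex 3.1 1.1 0.2
   vertex 2.4 4.1 0.0
   vertex 3.4 0.7 0.7
  endloop
 endfacet
 facet normal -0.639 -0.740 -0.208
  outer loop
   vertex 3.1 1.1 0.2
   vertex 3.4 0.7 0.7
   vertex 1.4 2.4 0.8
  endloop
 endfacet
 facet normal -0.435 -0.161 -0.886
  outer loop
   vertex 3.1 1.1 0.2
   vertex 1.4 2.4 0.8
   vertex 2.4 4.1 0.0
  endloop
 endfacet
 facet normal -0.676 0.705 -0.213
  outer loop
   vertex 0.7 3.5 3.4
   vertex 2.4 4.1 0.0
   vertex 0.2 2.9 3.0
  endloop
 endfacet
 facet normal -0.143 0.984 0.102
  outer loop
   vertex 0.7 3.5 3.4
   vertex 2.5 3.7 4.0
   vertex 2.4 4.1 0.0
  endloop
 endfacet
 facet normal -0.448 -0.206 0.870
  outer loop
   vertex 0.7 3.5 3.4
   vertex 0.2 2.9 3.0
   vertex 3.1 2.5 4.4
  endloop
 endfacet
 facet normal -0.327 0.147 0.933
  outer loop
   vertex 0.7 3.5 3.4
   vertex 3.1 2.5 4.4
   vertex 2.5 3.7 4.0
  endloop
 endfacet
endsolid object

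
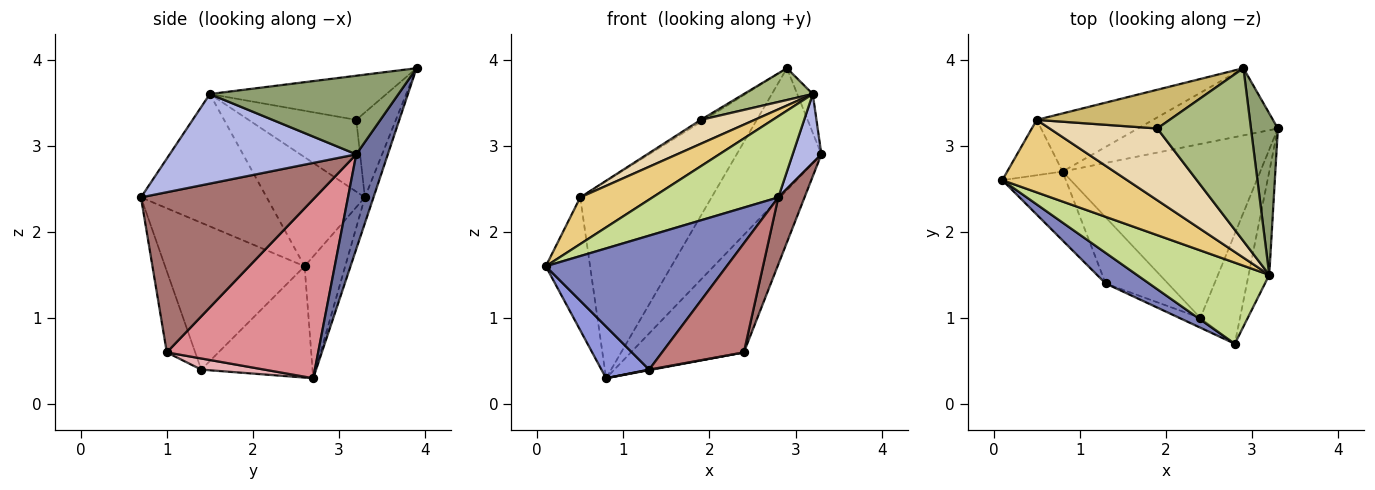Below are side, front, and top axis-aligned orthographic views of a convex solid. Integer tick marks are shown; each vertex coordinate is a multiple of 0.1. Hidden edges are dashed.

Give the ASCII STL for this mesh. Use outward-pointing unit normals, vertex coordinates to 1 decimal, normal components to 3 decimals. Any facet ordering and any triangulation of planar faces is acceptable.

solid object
 facet normal 0.310 0.833 -0.459
  outer loop
   vertex 2.9 3.9 3.9
   vertex 3.3 3.2 2.9
   vertex 0.8 2.7 0.3
  endloop
 endfacet
 facet normal -0.601 -0.779 0.178
  outer loop
   vertex 1.3 1.4 0.4
   vertex 2.8 0.7 2.4
   vertex 0.1 2.6 1.6
  endloop
 endfacet
 facet normal -0.814 -0.349 -0.465
  outer loop
   vertex 1.3 1.4 0.4
   vertex 0.1 2.6 1.6
   vertex 0.8 2.7 0.3
  endloop
 endfacet
 facet normal 0.964 -0.148 -0.222
  outer loop
   vertex 3.2 1.5 3.6
   vertex 2.8 0.7 2.4
   vertex 3.3 3.2 2.9
  endloop
 endfacet
 facet normal 0.943 0.078 0.323
  outer loop
   vertex 3.2 1.5 3.6
   vertex 3.3 3.2 2.9
   vertex 2.9 3.9 3.9
  endloop
 endfacet
 facet normal -0.421 -0.164 0.892
  outer loop
   vertex 3.2 1.5 3.6
   vertex 2.9 3.9 3.9
   vertex 1.9 3.2 3.3
  endloop
 endfacet
 facet normal -0.577 -0.577 0.577
  outer loop
   vertex 3.2 1.5 3.6
   vertex 0.1 2.6 1.6
   vertex 2.8 0.7 2.4
  endloop
 endfacet
 facet normal -0.646 0.705 -0.294
  outer loop
   vertex 0.5 3.3 2.4
   vertex 0.8 2.7 0.3
   vertex 0.1 2.6 1.6
  endloop
 endfacet
 facet normal -0.063 0.957 -0.282
  outer loop
   vertex 0.5 3.3 2.4
   vertex 2.9 3.9 3.9
   vertex 0.8 2.7 0.3
  endloop
 endfacet
 facet normal -0.538 0.047 0.842
  outer loop
   vertex 0.5 3.3 2.4
   vertex 1.9 3.2 3.3
   vertex 2.9 3.9 3.9
  endloop
 endfacet
 facet normal -0.592 -0.436 0.678
  outer loop
   vertex 0.5 3.3 2.4
   vertex 0.1 2.6 1.6
   vertex 3.2 1.5 3.6
  endloop
 endfacet
 facet normal -0.535 -0.267 0.802
  outer loop
   vertex 0.5 3.3 2.4
   vertex 3.2 1.5 3.6
   vertex 1.9 3.2 3.3
  endloop
 endfacet
 facet normal 0.961 -0.145 -0.238
  outer loop
   vertex 2.4 1.0 0.6
   vertex 3.3 3.2 2.9
   vertex 2.8 0.7 2.4
  endloop
 endfacet
 facet normal -0.327 -0.941 -0.084
  outer loop
   vertex 2.4 1.0 0.6
   vertex 2.8 0.7 2.4
   vertex 1.3 1.4 0.4
  endloop
 endfacet
 facet normal 0.600 0.448 -0.663
  outer loop
   vertex 2.4 1.0 0.6
   vertex 0.8 2.7 0.3
   vertex 3.3 3.2 2.9
  endloop
 endfacet
 facet normal 0.176 -0.008 -0.984
  outer loop
   vertex 2.4 1.0 0.6
   vertex 1.3 1.4 0.4
   vertex 0.8 2.7 0.3
  endloop
 endfacet
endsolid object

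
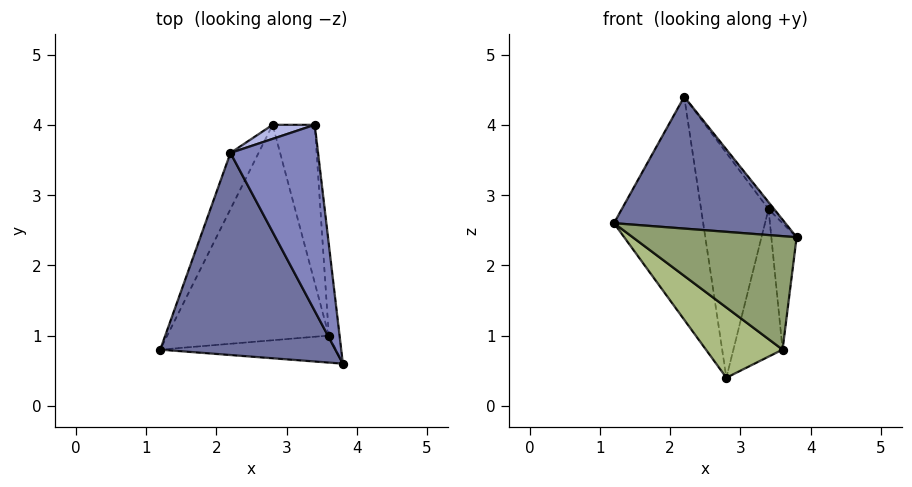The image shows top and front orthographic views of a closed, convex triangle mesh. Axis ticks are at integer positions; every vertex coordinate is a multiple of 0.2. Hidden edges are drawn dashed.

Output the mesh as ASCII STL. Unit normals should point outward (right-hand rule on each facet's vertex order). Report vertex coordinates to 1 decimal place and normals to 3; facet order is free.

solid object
 facet normal 0.022 -0.546 0.837
  outer loop
   vertex 2.2 3.6 4.4
   vertex 1.2 0.8 2.6
   vertex 3.8 0.6 2.4
  endloop
 endfacet
 facet normal 0.797 0.023 0.603
  outer loop
   vertex 2.2 3.6 4.4
   vertex 3.8 0.6 2.4
   vertex 3.4 4.0 2.8
  endloop
 endfacet
 facet normal -0.915 0.390 -0.098
  outer loop
   vertex 2.2 3.6 4.4
   vertex 2.8 4.0 0.4
   vertex 1.2 0.8 2.6
  endloop
 endfacet
 facet normal -0.242 0.968 0.061
  outer loop
   vertex 2.2 3.6 4.4
   vertex 3.4 4.0 2.8
   vertex 2.8 4.0 0.4
  endloop
 endfacet
 facet normal -0.092 -0.969 -0.231
  outer loop
   vertex 3.6 1.0 0.8
   vertex 3.8 0.6 2.4
   vertex 1.2 0.8 2.6
  endloop
 endfacet
 facet normal -0.566 -0.256 -0.784
  outer loop
   vertex 3.6 1.0 0.8
   vertex 1.2 0.8 2.6
   vertex 2.8 4.0 0.4
  endloop
 endfacet
 facet normal 0.988 0.127 -0.092
  outer loop
   vertex 3.6 1.0 0.8
   vertex 3.4 4.0 2.8
   vertex 3.8 0.6 2.4
  endloop
 endfacet
 facet normal 0.946 0.221 -0.237
  outer loop
   vertex 3.6 1.0 0.8
   vertex 2.8 4.0 0.4
   vertex 3.4 4.0 2.8
  endloop
 endfacet
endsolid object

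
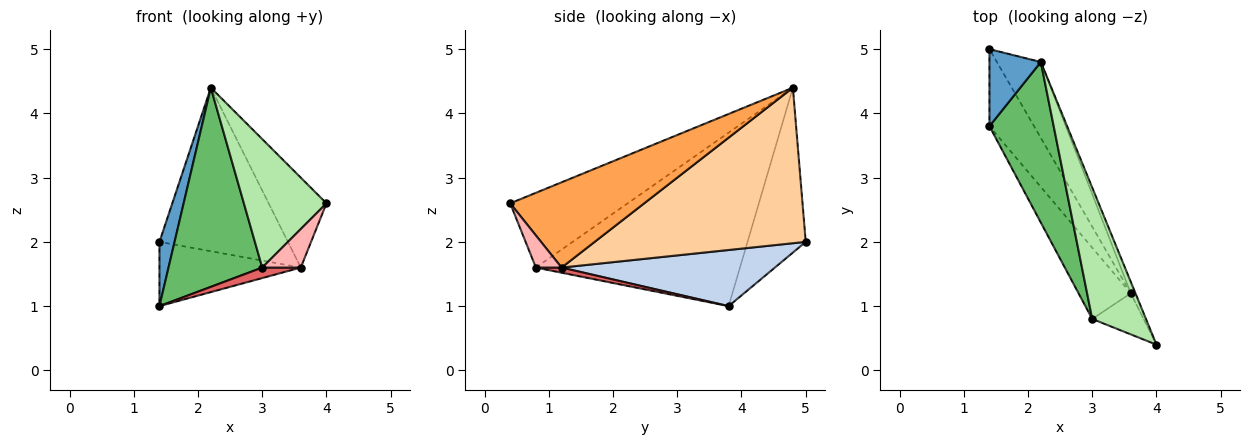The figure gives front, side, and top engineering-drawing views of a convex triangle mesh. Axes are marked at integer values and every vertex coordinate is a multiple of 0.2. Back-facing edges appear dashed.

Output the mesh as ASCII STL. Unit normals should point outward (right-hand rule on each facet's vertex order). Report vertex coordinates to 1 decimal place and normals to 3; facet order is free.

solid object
 facet normal -0.927 -0.241 0.289
  outer loop
   vertex 1.4 5.0 2.0
   vertex 1.4 3.8 1.0
   vertex 2.2 4.8 4.4
  endloop
 endfacet
 facet normal 0.695 0.460 -0.552
  outer loop
   vertex 3.6 1.2 1.6
   vertex 1.4 3.8 1.0
   vertex 1.4 5.0 2.0
  endloop
 endfacet
 facet normal 0.917 0.396 -0.050
  outer loop
   vertex 3.6 1.2 1.6
   vertex 2.2 4.8 4.4
   vertex 4.0 0.4 2.6
  endloop
 endfacet
 facet normal 0.830 0.505 -0.235
  outer loop
   vertex 3.6 1.2 1.6
   vertex 1.4 5.0 2.0
   vertex 2.2 4.8 4.4
  endloop
 endfacet
 facet normal -0.861 -0.396 0.319
  outer loop
   vertex 3.0 0.8 1.6
   vertex 2.2 4.8 4.4
   vertex 1.4 3.8 1.0
  endloop
 endfacet
 facet normal -0.705 -0.496 0.507
  outer loop
   vertex 3.0 0.8 1.6
   vertex 4.0 0.4 2.6
   vertex 2.2 4.8 4.4
  endloop
 endfacet
 facet normal 0.097 -0.145 -0.985
  outer loop
   vertex 3.0 0.8 1.6
   vertex 1.4 3.8 1.0
   vertex 3.6 1.2 1.6
  endloop
 endfacet
 facet normal 0.415 -0.622 -0.664
  outer loop
   vertex 3.0 0.8 1.6
   vertex 3.6 1.2 1.6
   vertex 4.0 0.4 2.6
  endloop
 endfacet
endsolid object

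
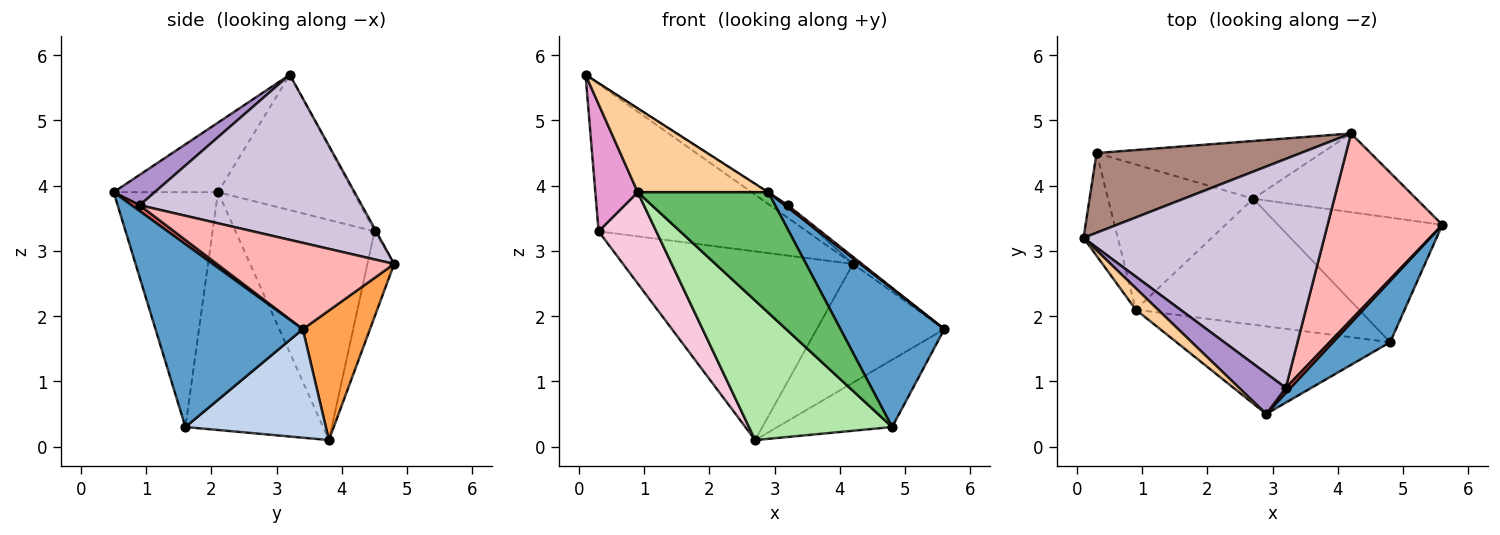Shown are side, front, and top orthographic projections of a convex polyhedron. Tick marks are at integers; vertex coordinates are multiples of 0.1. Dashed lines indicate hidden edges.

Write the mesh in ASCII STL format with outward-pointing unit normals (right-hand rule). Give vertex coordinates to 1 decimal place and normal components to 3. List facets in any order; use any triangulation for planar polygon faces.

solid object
 facet normal 0.792 -0.558 0.247
  outer loop
   vertex 4.8 1.6 0.3
   vertex 5.6 3.4 1.8
   vertex 2.9 0.5 3.9
  endloop
 endfacet
 facet normal 0.503 0.411 -0.761
  outer loop
   vertex 4.8 1.6 0.3
   vertex 2.7 3.8 0.1
   vertex 5.6 3.4 1.8
  endloop
 endfacet
 facet normal 0.402 0.763 -0.506
  outer loop
   vertex 4.2 4.8 2.8
   vertex 5.6 3.4 1.8
   vertex 2.7 3.8 0.1
  endloop
 endfacet
 facet normal -0.613 -0.766 0.196
  outer loop
   vertex 0.9 2.1 3.9
   vertex 2.9 0.5 3.9
   vertex 0.1 3.2 5.7
  endloop
 endfacet
 facet normal -0.543 -0.679 -0.494
  outer loop
   vertex 0.9 2.1 3.9
   vertex 4.8 1.6 0.3
   vertex 2.9 0.5 3.9
  endloop
 endfacet
 facet normal -0.581 -0.604 -0.545
  outer loop
   vertex 0.9 2.1 3.9
   vertex 2.7 3.8 0.1
   vertex 4.8 1.6 0.3
  endloop
 endfacet
 facet normal 0.751 -0.260 0.607
  outer loop
   vertex 3.2 0.9 3.7
   vertex 2.9 0.5 3.9
   vertex 5.6 3.4 1.8
  endloop
 endfacet
 facet normal 0.601 0.030 0.799
  outer loop
   vertex 3.2 0.9 3.7
   vertex 5.6 3.4 1.8
   vertex 4.2 4.8 2.8
  endloop
 endfacet
 facet normal 0.547 0.009 0.837
  outer loop
   vertex 3.2 0.9 3.7
   vertex 0.1 3.2 5.7
   vertex 2.9 0.5 3.9
  endloop
 endfacet
 facet normal 0.565 0.045 0.824
  outer loop
   vertex 3.2 0.9 3.7
   vertex 4.2 4.8 2.8
   vertex 0.1 3.2 5.7
  endloop
 endfacet
 facet normal -0.007 0.880 0.476
  outer loop
   vertex 0.3 4.5 3.3
   vertex 0.1 3.2 5.7
   vertex 4.2 4.8 2.8
  endloop
 endfacet
 facet normal -0.110 0.950 -0.291
  outer loop
   vertex 0.3 4.5 3.3
   vertex 4.2 4.8 2.8
   vertex 2.7 3.8 0.1
  endloop
 endfacet
 facet normal -0.928 -0.291 -0.235
  outer loop
   vertex 0.3 4.5 3.3
   vertex 0.9 2.1 3.9
   vertex 0.1 3.2 5.7
  endloop
 endfacet
 facet normal -0.789 -0.327 -0.520
  outer loop
   vertex 0.3 4.5 3.3
   vertex 2.7 3.8 0.1
   vertex 0.9 2.1 3.9
  endloop
 endfacet
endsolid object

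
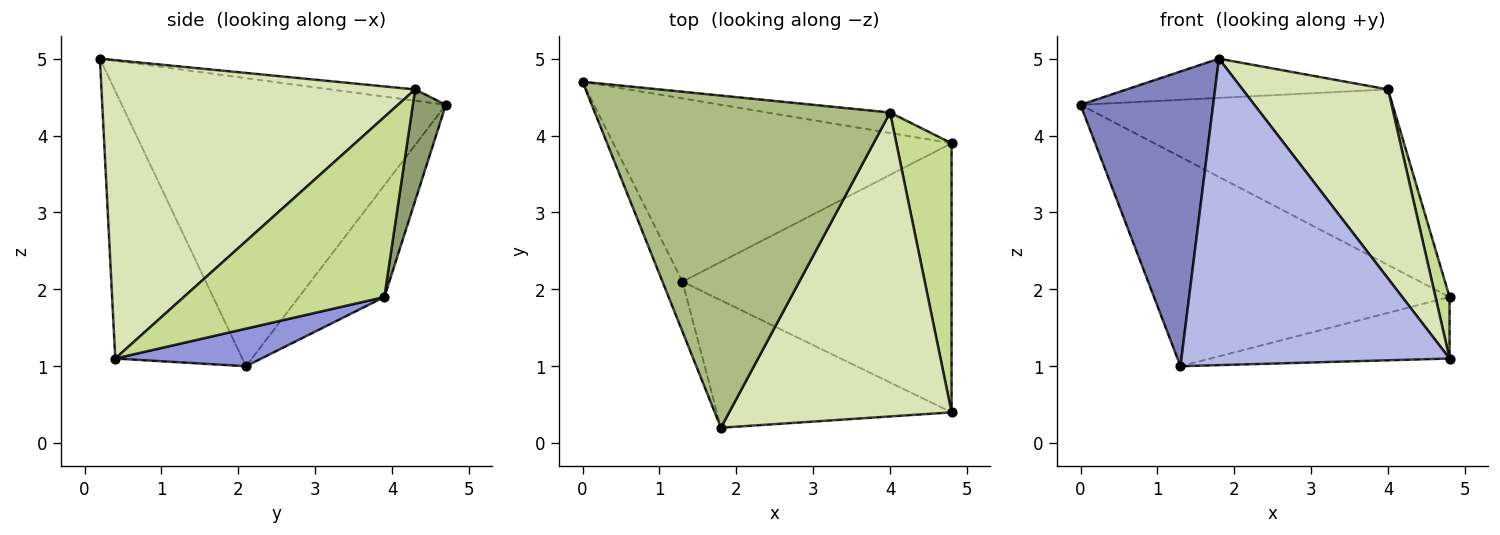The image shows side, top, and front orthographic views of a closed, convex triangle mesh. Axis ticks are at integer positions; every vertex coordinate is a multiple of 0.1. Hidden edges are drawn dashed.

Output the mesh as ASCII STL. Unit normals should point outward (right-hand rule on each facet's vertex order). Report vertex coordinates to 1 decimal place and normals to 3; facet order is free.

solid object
 facet normal -0.213 0.735 -0.644
  outer loop
   vertex 1.3 2.1 1.0
   vertex 0.0 4.7 4.4
   vertex 4.8 3.9 1.9
  endloop
 endfacet
 facet normal -0.924 -0.378 -0.064
  outer loop
   vertex 1.3 2.1 1.0
   vertex 1.8 0.2 5.0
   vertex 0.0 4.7 4.4
  endloop
 endfacet
 facet normal 0.135 0.221 -0.966
  outer loop
   vertex 4.8 0.4 1.1
   vertex 1.3 2.1 1.0
   vertex 4.8 3.9 1.9
  endloop
 endfacet
 facet normal -0.401 -0.846 -0.352
  outer loop
   vertex 4.8 0.4 1.1
   vertex 1.8 0.2 5.0
   vertex 1.3 2.1 1.0
  endloop
 endfacet
 facet normal 0.105 0.988 -0.115
  outer loop
   vertex 4.0 4.3 4.6
   vertex 4.8 3.9 1.9
   vertex 0.0 4.7 4.4
  endloop
 endfacet
 facet normal -0.038 0.117 0.992
  outer loop
   vertex 4.0 4.3 4.6
   vertex 0.0 4.7 4.4
   vertex 1.8 0.2 5.0
  endloop
 endfacet
 facet normal 0.954 -0.067 0.293
  outer loop
   vertex 4.0 4.3 4.6
   vertex 4.8 0.4 1.1
   vertex 4.8 3.9 1.9
  endloop
 endfacet
 facet normal 0.751 -0.349 0.560
  outer loop
   vertex 4.0 4.3 4.6
   vertex 1.8 0.2 5.0
   vertex 4.8 0.4 1.1
  endloop
 endfacet
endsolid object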